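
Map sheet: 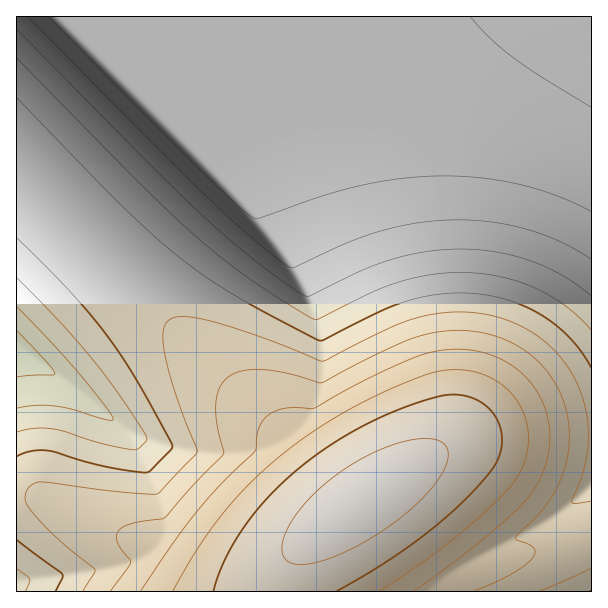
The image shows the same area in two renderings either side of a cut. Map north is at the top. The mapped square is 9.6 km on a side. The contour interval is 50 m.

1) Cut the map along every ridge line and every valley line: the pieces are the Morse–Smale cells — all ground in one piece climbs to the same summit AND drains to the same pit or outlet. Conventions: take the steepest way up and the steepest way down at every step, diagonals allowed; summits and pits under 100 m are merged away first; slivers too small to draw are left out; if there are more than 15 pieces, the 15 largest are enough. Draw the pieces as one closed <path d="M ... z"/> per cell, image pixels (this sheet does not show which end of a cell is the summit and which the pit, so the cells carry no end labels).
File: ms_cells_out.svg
<path d="M591 16l-575 1 0 151 273 273 36 47 16 16 4 2 9 1-42 29-28 27-7 12-3 10 1 7 317-1z"/><path d="M17 169l-1 328 26 2 59 29 52 18 33 22 21 10 20 6 15 0 19-7 59-47 33-22-12-4-16-16-36-47z"/><path d="M38 498l-22 0 1 94 256 0 5-20 14-17-2-1-20 17-18 11-10 2-15 0-20-6-21-10-33-22-52-18z"/>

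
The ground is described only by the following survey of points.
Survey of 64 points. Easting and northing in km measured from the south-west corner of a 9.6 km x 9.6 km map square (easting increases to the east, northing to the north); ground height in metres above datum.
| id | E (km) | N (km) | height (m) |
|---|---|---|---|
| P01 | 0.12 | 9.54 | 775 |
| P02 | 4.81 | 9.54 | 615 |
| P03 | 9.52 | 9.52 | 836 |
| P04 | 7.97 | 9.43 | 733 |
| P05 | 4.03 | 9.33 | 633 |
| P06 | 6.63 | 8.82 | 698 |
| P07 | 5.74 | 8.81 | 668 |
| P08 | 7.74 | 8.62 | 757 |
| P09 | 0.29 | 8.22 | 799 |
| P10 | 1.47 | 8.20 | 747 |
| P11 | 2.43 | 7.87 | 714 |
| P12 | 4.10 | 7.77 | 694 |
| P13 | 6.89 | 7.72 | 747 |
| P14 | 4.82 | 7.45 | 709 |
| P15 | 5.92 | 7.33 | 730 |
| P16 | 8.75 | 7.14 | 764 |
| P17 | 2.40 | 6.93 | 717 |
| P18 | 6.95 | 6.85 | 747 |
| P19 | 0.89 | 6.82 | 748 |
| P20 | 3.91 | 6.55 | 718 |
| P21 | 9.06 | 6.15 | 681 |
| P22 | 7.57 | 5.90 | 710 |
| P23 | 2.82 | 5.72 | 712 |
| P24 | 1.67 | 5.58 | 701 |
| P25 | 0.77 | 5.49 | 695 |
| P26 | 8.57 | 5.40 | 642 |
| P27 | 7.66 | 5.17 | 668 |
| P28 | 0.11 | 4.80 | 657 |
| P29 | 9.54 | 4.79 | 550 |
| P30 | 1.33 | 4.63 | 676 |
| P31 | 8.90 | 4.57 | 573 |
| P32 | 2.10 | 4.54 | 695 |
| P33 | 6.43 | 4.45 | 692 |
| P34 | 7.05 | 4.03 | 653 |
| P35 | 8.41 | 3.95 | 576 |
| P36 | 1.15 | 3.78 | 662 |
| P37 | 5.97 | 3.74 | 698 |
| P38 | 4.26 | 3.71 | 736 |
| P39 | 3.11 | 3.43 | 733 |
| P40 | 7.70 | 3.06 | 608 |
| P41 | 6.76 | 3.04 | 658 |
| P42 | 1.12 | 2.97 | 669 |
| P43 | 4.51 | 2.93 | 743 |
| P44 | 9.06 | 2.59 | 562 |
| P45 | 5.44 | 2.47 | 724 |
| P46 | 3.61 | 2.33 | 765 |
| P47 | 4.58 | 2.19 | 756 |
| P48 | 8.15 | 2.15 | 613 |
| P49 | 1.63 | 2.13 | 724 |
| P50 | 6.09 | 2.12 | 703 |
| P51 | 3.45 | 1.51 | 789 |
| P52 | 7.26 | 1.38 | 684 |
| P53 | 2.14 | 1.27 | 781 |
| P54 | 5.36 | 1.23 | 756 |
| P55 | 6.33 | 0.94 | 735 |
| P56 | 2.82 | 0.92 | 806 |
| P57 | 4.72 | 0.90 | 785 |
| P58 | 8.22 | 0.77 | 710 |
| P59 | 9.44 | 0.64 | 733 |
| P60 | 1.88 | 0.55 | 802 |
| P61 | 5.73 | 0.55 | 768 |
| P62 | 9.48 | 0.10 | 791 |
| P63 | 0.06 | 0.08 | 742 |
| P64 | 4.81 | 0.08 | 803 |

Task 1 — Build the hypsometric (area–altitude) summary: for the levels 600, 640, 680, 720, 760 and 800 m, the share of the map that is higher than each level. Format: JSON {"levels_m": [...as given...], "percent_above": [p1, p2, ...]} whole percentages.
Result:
{"levels_m": [600, 640, 680, 720, 760, 800], "percent_above": [95, 88, 76, 49, 19, 5]}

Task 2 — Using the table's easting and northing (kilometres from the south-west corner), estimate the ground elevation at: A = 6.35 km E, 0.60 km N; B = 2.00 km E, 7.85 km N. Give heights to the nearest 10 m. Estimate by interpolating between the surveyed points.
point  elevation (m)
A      750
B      730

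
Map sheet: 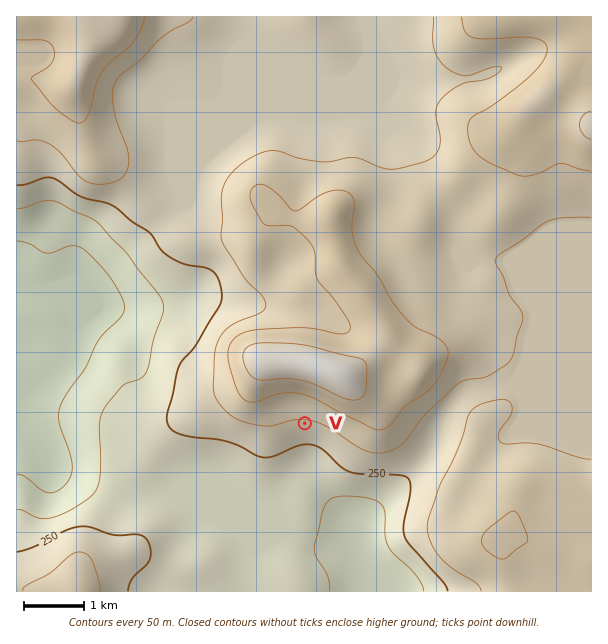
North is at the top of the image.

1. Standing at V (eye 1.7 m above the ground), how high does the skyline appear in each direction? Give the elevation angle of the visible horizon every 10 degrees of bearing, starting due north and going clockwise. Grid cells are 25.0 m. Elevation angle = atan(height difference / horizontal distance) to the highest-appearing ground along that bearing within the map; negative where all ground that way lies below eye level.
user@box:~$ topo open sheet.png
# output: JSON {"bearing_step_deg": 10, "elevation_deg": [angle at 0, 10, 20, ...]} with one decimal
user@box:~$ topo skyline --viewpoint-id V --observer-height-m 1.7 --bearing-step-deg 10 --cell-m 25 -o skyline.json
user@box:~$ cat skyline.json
{"bearing_step_deg": 10, "elevation_deg": [8.7, 9.0, 9.3, 9.3, 9.0, 8.4, 7.4, 6.0, 4.5, 3.2, 2.1, 0.8, 0.9, 0.6, -0.8, -2.1, -2.3, -2.1, -1.5, -1.6, -1.7, -1.4, -1.1, -0.1, 0.1, -0.8, -0.1, 0.8, 1.8, 3.1, 4.2, 5.3, 6.3, 7.0, 7.6, 8.2]}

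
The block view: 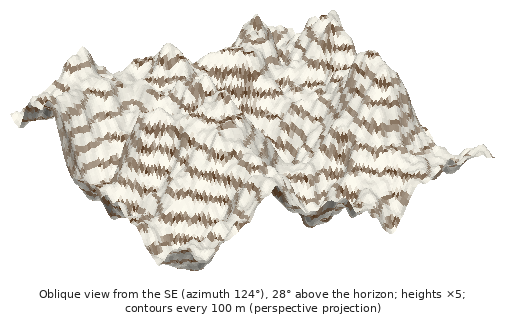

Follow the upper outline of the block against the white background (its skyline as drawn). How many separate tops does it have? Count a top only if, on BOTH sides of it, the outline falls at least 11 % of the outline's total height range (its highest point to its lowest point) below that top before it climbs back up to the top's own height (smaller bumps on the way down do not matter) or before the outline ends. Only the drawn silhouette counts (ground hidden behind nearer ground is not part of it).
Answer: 4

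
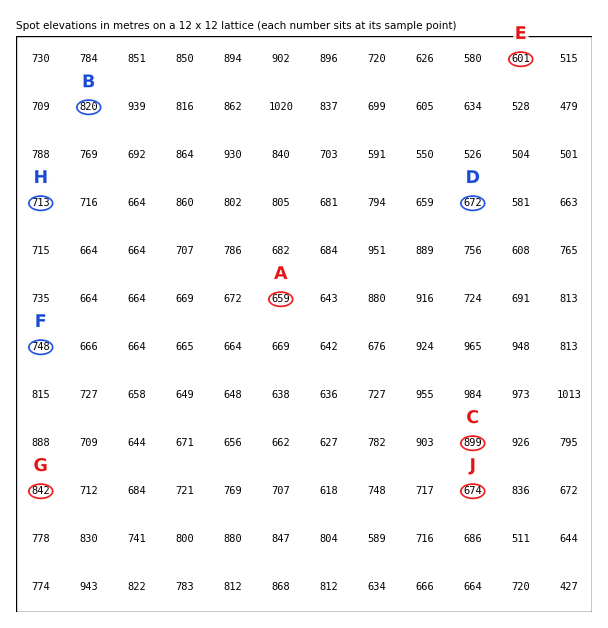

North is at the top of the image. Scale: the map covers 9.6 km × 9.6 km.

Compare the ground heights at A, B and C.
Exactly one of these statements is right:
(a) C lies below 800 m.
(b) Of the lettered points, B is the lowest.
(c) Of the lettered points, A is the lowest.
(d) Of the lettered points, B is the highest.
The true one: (c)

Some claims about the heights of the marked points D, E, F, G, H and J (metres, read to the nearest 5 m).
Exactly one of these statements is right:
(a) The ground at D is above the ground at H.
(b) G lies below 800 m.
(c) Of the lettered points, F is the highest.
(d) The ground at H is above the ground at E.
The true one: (d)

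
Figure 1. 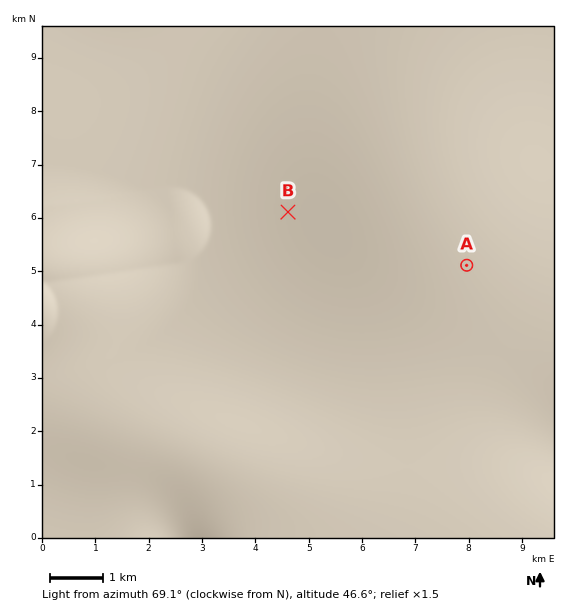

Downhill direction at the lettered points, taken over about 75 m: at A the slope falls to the S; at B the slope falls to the W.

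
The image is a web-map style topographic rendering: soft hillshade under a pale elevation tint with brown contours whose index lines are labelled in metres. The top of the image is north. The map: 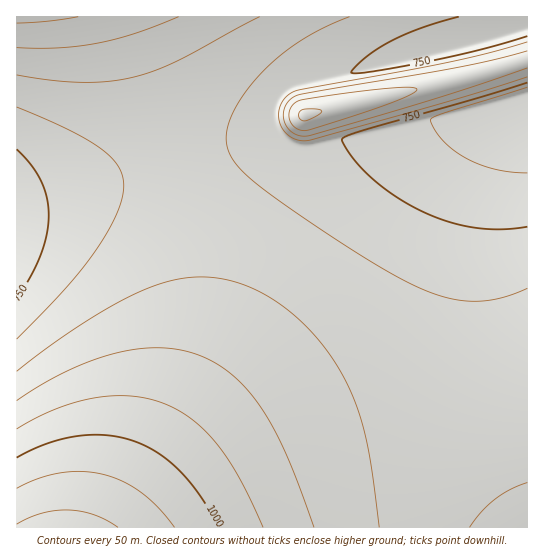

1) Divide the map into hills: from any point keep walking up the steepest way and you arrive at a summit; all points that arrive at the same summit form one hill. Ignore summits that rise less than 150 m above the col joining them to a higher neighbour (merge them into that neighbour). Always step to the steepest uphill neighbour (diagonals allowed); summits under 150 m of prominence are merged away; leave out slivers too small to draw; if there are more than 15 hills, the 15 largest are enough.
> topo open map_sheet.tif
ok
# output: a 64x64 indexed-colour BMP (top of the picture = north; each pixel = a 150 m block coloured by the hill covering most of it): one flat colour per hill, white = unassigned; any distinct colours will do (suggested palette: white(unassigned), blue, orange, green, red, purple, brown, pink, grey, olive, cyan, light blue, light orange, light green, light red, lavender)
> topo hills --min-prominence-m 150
<image width="64" height="64" href="data:image/bmp;base64,Qk12CAAAAAAAAHYAAAAoAAAAQAAAAEAAAAABAAQAAAAAAAAIAAATCwAAEwsAABAAAAAAAAAA////ALR3HwAOf/8ALKAsACgn1gC9Z5QAS1aMAMJ34wB/f38AIr28AM++FwDox64AeLv/AIrfmACWmP8A1bDFABEREREREREREREREREREREREREREREREREREREREREREREREREREREREREREREREREREREREREREREREREREREREREREREREREREREREREREREREREREREREREREREREREREREREREREREREREREREREREREREREREREREREREREREREREREREREREREREREREREREREREREREREREREREREREREREREREREREREREREREREREREREREREREREREREREREREREREREREREREREREREREREREREREREREREREREREREREREREREREREREREREREREREREREREREREREREREREREREREREREREREREREREREREREREREREREREREREREREREREREREREREREREREREREREREREREREREREREREREREREREREREREREREREREREREREREREREREREREREREREREREREREREREREREREREREREREREREREREREREREREREREREREREREREREREREREREREREREREREREREREREREREREREREREREREREREREREREREREREREREREREREREREREREREREREREREREREREREREREREREREREREREREREREREREREREREREREREREREREREREREREREREREREREREREREREREREREREREREREREREREREREREREREREREREREREREREREREREREREREREREREREREREREREREREREREREREREREREREREREREREREREREREREREREREREREREREREREREREREREREREREREREREREREREREREREREREREREREREREREREREREREREREREREREREREREREREREREREREREREREREREREREREREREREREREREREREREREREREREREREREREREREREREREREREREREREREREREREREREREREREREREREREREREREREREREREREREREREREREREREREREREREREREREREREREREREREREREREREREREREREREREREREREREREREREREREREREREREREREREREREREREREREREREREREREREREREREREREREREREREREREREREREREREREREREREREREREREREREREREREREREREREREREREREREREREREREREREREREREREREREREREREREREREREREREREREREREREREREREREREREREREREREREREREREREREREREREREREREREREREREREREREREREREREREREREREREREREREREREREREREREREREREREREREREREREREREREREREREREREREREREREREREREREREREREREREREREREREREREREREREREREREREREREREREREREREREREREREREREREREREREREREREREREREREREREREREREREREREREREREREREREREREREREREREREREREREREREREREREREREREREREREREREREREREREREREREREREREREREREREREREREREREREREREREREREREREREREREREREREREREREREREREREREREREREREREREREREREREREREREREREREREREREREREREREREREREREREREREREREREREREREREREREREREREREREREREREREREiIhERERERERERERERERERERERERERERERERERERERESIiIiIRERERERERERERERERERERERERERERERERERERIiIiIiIhEREREREREREREREREREREREREREREREREREiIiIiIiIiIRERERERERERERERERERERERERERERERESIiIiIiIiIiIiERERERERERERERERERERERERERERERIiIiIiIiIiIiIiIhEREREREREREREREREREREREREREiIiIiIiIiIiIiIiIiERERERERERERERERERERERERESIiIiIiIiIiIiIiIiIiIhERMzMzMxERERERERERERERIiIiIiIiIiIiIiIiIiIiIiMzMzMzMzMREREREREREREiIiIiIiIiIiIiIiIiIiIiMzMzMzMzMzMzMRERERERESIiIiIiIiIiIiIiIiIiIiIzMzMzMzMzMzMzMzERERERIiIiIiIiIiIiIiIiIiIiIjMzMzMzMzMzMzMzMzMxEREiIiIiIiIiIiIiIiIiIiIiIzMzMzMzMzMzMzMzMzMzMSIiIiIiIiIiIiIiIiIiIiIjMzMzMzMzMzMzMzMzMzMzIiIiIiIiIiIiIiIiIiIiIiIjMzMzMzMzMzMzMzMzMzMiIiIiIiIiIiIiIiIiIiIiIiIiIzMzMzMzMzMzMzMzMyIiIiIiIiIiIiIiIiIiIiIiIiIiIiIzMzMzMzMzMzMzIiIiIiIiIiIiIiIiIiIiIiIiIiIiIiIiIzMzMzMzMzMiIiIiIiIiIiIiIiIiIiIiIiIiIiIiIiIiIiMzMzMzMyIiIiIiIiIiIiIiIiIiIiIiIiIiIiIiIiIiIiIjMzMzIiIiIiIiIiIiIiIiIiIiIiIiIiIiIiIiIiIiIiIiIzMiIiIiIiIiIiIiIiIiIiIiIiIiIiIiIiIiIiIiIiIiIiIiIiIiIiIiIiIiIiIiIiIiIiIiIiIiIiIiIiIiIiIi"/>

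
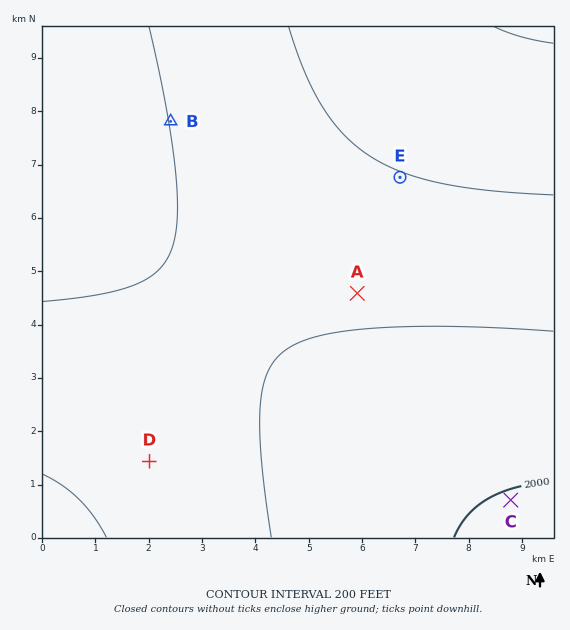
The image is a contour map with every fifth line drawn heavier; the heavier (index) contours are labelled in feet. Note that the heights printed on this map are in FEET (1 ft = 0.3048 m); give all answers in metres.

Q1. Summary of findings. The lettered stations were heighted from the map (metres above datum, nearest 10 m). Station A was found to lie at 540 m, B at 550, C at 610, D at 510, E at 490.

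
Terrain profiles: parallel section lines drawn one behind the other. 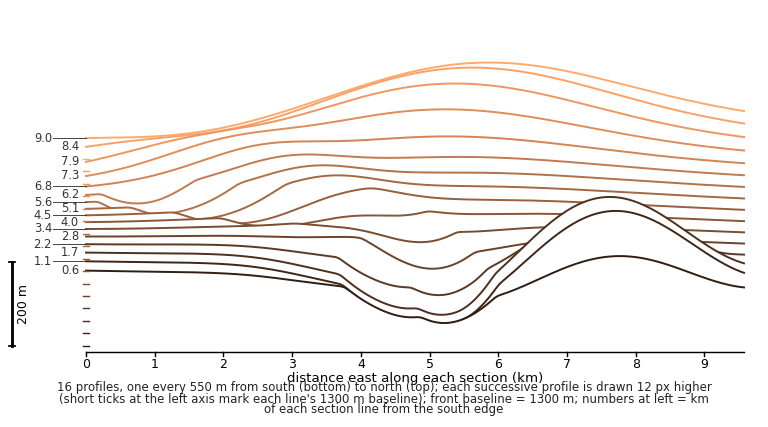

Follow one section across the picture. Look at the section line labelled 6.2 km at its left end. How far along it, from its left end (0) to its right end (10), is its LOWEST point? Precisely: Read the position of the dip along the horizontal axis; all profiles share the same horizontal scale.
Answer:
1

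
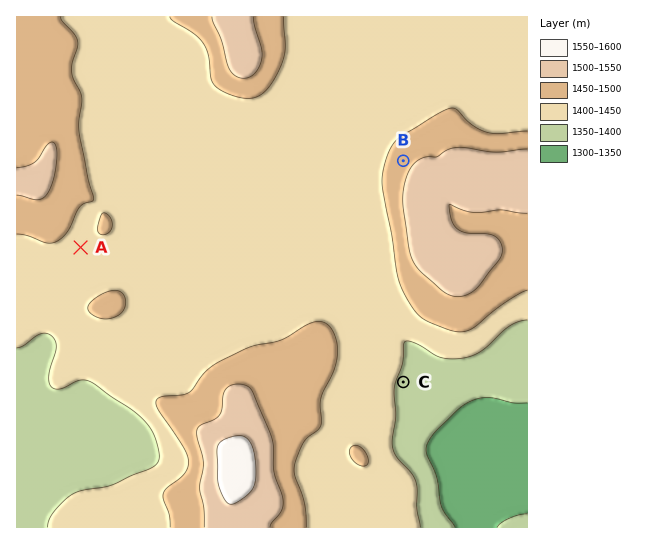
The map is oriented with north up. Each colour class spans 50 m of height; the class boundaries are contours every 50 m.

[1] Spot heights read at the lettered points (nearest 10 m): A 1440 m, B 1480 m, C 1390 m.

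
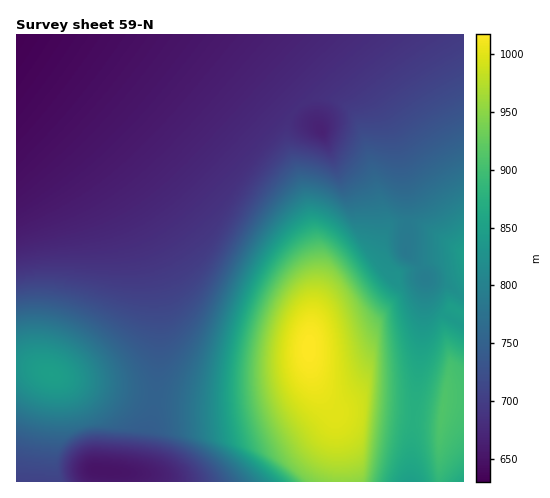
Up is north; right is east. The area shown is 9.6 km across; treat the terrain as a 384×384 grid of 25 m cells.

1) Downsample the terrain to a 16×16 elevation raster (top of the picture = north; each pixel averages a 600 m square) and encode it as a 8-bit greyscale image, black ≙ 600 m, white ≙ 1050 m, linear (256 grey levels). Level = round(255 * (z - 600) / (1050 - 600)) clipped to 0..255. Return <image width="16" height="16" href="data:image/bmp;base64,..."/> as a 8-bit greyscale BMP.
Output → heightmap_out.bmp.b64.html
<image width="16" height="16" href="data:image/bmp;base64,Qk02BQAAAAAAADYEAAAoAAAAEAAAABAAAAABAAgAAAAAAAABAAATCwAAEwsAAAABAAAAAAAAAAAAAAEBAQACAgIAAwMDAAQEBAAFBQUABgYGAAcHBwAICAgACQkJAAoKCgALCwsADAwMAA0NDQAODg4ADw8PABAQEAAREREAEhISABMTEwAUFBQAFRUVABYWFgAXFxcAGBgYABkZGQAaGhoAGxsbABwcHAAdHR0AHh4eAB8fHwAgICAAISEhACIiIgAjIyMAJCQkACUlJQAmJiYAJycnACgoKAApKSkAKioqACsrKwAsLCwALS0tAC4uLgAvLy8AMDAwADExMQAyMjIAMzMzADQ0NAA1NTUANjY2ADc3NwA4ODgAOTk5ADo6OgA7OzsAPDw8AD09PQA+Pj4APz8/AEBAQABBQUEAQkJCAENDQwBEREQARUVFAEZGRgBHR0cASEhIAElJSQBKSkoAS0tLAExMTABNTU0ATk5OAE9PTwBQUFAAUVFRAFJSUgBTU1MAVFRUAFVVVQBWVlYAV1dXAFhYWABZWVkAWlpaAFtbWwBcXFwAXV1dAF5eXgBfX18AYGBgAGFhYQBiYmIAY2NjAGRkZABlZWUAZmZmAGdnZwBoaGgAaWlpAGpqagBra2sAbGxsAG1tbQBubm4Ab29vAHBwcABxcXEAcnJyAHNzcwB0dHQAdXV1AHZ2dgB3d3cAeHh4AHl5eQB6enoAe3t7AHx8fAB9fX0Afn5+AH9/fwCAgIAAgYGBAIKCggCDg4MAhISEAIWFhQCGhoYAh4eHAIiIiACJiYkAioqKAIuLiwCMjIwAjY2NAI6OjgCPj48AkJCQAJGRkQCSkpIAk5OTAJSUlACVlZUAlpaWAJeXlwCYmJgAmZmZAJqamgCbm5sAnJycAJ2dnQCenp4An5+fAKCgoAChoaEAoqKiAKOjowCkpKQApaWlAKampgCnp6cAqKioAKmpqQCqqqoAq6urAKysrACtra0Arq6uAK+vrwCwsLAAsbGxALKysgCzs7MAtLS0ALW1tQC2trYAt7e3ALi4uAC5ubkAurq6ALu7uwC8vLwAvb29AL6+vgC/v78AwMDAAMHBwQDCwsIAw8PDAMTExADFxcUAxsbGAMfHxwDIyMgAycnJAMrKygDLy8sAzMzMAM3NzQDOzs4Az8/PANDQ0ADR0dEA0tLSANPT0wDU1NQA1dXVANbW1gDX19cA2NjYANnZ2QDa2toA29vbANzc3ADd3d0A3t7eAN/f3wDg4OAA4eHhAOLi4gDj4+MA5OTkAOXl5QDm5uYA5+fnAOjo6ADp6ekA6urqAOvr6wDs7OwA7e3tAO7u7gDv7+8A8PDwAPHx8QDy8vIA8/PzAPT09AD19fUA9vb2APf39wD4+PgA+fn5APr6+gD7+/sA/Pz8AP39/QD+/v4A////AEI9Ix8iKz5cgq3J0cObl6JSU0E9QUthg6jG2N7PpJ6qbHJrX1ZZbI2z0uDi1KifrYKIfGZYWGmNudvn4tSpmqyDgnNfUlFhh7je6+HPp5OibGhcT0hHVXqv2enex6CIjk1MRUA9PkdonMre1LWReoM1NjU0NTc8VIOyycCXfnF+JyorLC4xNUJnkquff3JwfyAjJScpLDA2TnCHem1ra3QcHiEjJigsMDxUY1ldXF5mGRweICMlKCwxPkNAT09TWhcZHB4gIyUoLDArMkJESU8VGBocHiAjJiksLTI4PEFGFBYYGhweISMmKSwvMzY6PhMVFxkbHR8hJCYpLC8yNTg="/>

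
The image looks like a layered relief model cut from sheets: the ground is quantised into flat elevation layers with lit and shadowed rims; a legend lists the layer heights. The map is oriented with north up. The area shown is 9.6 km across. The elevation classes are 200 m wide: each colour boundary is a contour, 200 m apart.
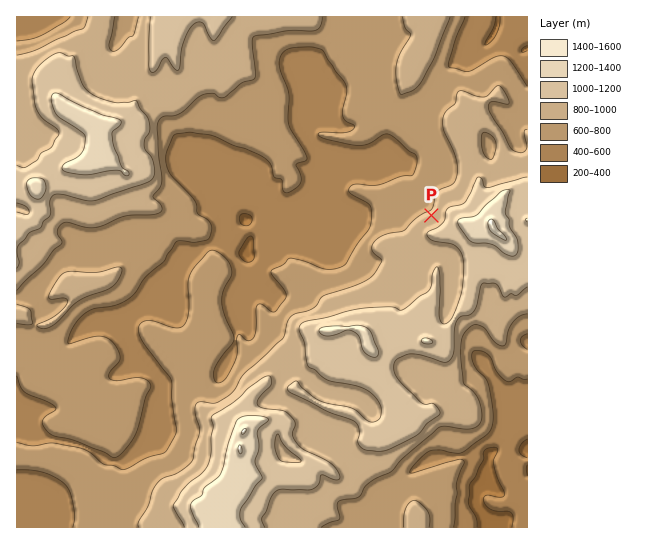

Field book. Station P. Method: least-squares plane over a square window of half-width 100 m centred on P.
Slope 24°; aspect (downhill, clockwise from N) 322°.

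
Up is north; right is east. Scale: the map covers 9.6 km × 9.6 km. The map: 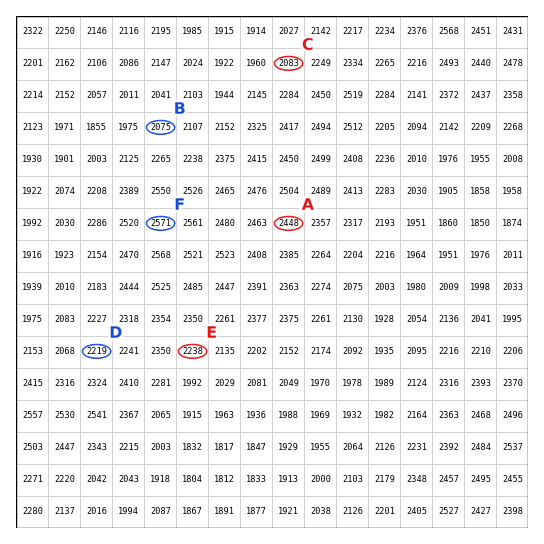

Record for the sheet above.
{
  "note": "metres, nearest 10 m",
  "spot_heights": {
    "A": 2450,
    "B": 2070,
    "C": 2080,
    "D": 2220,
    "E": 2240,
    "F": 2570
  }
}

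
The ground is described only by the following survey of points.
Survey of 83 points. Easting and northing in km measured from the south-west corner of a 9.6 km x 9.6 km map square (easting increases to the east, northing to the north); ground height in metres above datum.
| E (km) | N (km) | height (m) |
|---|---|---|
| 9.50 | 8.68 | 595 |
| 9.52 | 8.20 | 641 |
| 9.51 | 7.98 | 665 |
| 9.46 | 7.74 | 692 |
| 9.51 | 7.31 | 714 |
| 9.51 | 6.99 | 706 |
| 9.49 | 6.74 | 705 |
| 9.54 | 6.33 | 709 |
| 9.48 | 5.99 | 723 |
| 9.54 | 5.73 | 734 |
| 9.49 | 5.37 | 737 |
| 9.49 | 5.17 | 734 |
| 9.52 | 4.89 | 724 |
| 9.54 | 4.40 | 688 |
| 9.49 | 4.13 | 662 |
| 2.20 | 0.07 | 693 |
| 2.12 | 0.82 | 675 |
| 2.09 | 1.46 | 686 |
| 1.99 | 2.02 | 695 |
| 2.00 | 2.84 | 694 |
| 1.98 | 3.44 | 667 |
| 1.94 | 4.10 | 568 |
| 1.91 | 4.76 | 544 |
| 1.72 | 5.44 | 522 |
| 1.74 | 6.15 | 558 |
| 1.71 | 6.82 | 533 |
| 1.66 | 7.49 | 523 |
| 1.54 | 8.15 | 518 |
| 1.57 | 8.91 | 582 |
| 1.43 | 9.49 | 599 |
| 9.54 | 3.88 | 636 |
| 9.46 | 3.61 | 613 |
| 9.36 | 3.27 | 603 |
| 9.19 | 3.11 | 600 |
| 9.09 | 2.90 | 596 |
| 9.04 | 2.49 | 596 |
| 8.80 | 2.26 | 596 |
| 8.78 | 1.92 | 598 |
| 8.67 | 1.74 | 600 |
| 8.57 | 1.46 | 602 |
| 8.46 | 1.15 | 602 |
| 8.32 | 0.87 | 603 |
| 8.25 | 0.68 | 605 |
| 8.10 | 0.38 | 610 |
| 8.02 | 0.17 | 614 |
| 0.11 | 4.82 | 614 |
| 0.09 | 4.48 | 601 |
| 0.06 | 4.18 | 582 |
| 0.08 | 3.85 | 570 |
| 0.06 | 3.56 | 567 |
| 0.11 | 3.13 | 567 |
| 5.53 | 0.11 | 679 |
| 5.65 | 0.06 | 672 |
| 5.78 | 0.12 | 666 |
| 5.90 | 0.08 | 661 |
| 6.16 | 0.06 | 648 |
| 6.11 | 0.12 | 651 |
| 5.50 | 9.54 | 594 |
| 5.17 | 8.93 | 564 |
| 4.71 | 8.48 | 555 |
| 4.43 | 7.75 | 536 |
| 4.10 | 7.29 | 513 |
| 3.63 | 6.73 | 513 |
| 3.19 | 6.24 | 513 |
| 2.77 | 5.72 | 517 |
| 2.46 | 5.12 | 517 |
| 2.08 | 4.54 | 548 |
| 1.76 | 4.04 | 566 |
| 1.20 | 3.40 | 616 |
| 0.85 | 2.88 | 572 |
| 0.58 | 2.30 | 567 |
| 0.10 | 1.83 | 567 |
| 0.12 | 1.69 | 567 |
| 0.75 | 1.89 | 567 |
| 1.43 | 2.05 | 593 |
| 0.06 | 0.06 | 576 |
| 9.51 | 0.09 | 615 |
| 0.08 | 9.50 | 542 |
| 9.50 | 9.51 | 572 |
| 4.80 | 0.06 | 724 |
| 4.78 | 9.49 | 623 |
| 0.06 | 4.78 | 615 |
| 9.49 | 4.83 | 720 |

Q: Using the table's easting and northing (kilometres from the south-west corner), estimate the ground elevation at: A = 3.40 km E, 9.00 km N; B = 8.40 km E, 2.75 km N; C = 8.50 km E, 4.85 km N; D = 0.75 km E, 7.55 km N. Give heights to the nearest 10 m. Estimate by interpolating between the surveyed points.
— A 550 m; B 600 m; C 700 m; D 530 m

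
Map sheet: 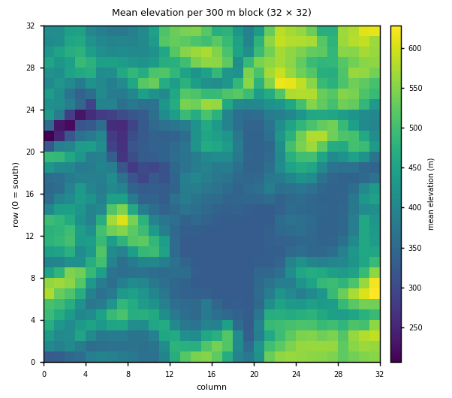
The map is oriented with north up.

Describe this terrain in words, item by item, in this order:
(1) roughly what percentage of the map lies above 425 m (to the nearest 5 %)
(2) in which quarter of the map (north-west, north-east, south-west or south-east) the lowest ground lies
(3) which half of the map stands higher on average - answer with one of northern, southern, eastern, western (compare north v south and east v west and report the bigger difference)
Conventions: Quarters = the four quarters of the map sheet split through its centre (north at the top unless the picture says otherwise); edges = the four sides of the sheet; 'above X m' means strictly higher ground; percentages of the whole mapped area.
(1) Roughly 45 % of the ground is higher than 425 m.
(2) The lowest ground is in the north-west quarter.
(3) On average the eastern half of the map is the higher ground.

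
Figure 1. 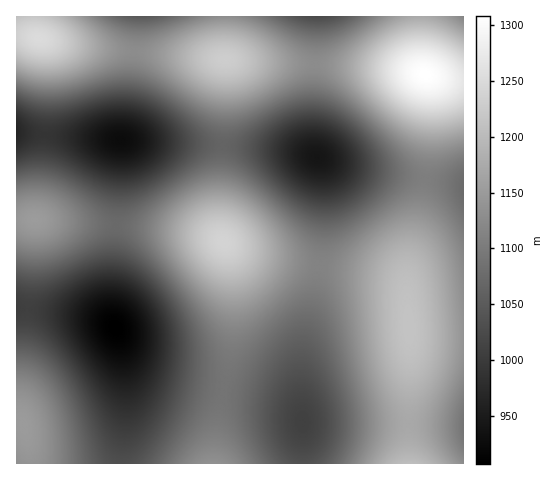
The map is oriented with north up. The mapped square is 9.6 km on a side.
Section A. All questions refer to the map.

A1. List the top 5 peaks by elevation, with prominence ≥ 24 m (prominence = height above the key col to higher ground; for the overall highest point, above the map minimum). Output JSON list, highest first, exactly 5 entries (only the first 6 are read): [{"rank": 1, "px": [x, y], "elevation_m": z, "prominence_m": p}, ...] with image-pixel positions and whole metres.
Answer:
[{"rank": 1, "px": [425, 75], "elevation_m": 1308, "prominence_m": 401}, {"rank": 2, "px": [39, 39], "elevation_m": 1251, "prominence_m": 124}, {"rank": 3, "px": [223, 242], "elevation_m": 1239, "prominence_m": 134}, {"rank": 4, "px": [225, 60], "elevation_m": 1230, "prominence_m": 102}, {"rank": 5, "px": [409, 328], "elevation_m": 1214, "prominence_m": 101}]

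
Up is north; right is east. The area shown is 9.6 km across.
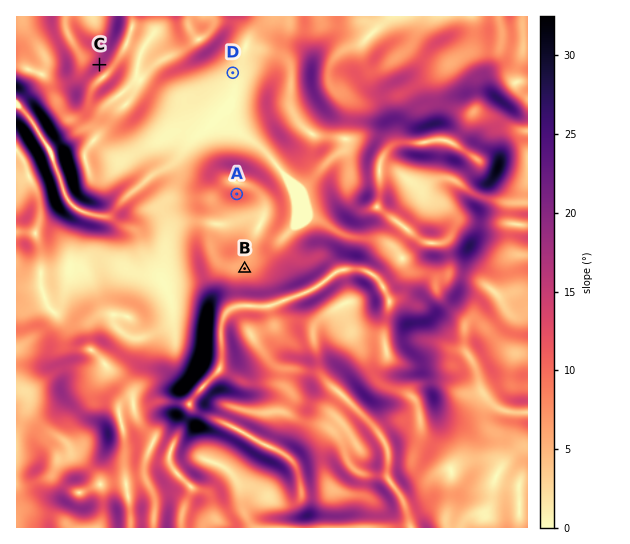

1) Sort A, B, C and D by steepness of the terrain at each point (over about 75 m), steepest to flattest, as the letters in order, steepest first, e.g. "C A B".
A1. C A B D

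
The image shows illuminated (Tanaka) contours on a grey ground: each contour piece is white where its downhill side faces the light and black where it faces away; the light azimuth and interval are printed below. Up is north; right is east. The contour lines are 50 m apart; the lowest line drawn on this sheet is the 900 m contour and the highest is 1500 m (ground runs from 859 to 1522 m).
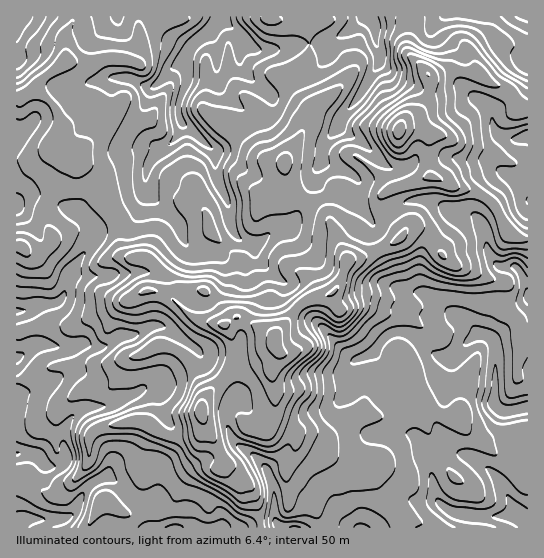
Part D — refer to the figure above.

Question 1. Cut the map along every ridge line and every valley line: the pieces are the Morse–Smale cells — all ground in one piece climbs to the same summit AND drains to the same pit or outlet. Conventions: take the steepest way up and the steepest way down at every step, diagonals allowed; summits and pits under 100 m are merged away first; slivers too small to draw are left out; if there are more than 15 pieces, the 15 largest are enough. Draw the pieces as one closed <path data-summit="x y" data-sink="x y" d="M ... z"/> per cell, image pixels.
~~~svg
<path data-summit="275 342" data-sink="221 17" d="M267 16l-193 0-9 18 0 27-20 15-12 14 20 15 7 14 0 12-8 12 0 6 10 7 15 1 6 7 15 8 5 6 5 12 1 17 8 14 3 26 3 6 6 4 17 2 5 2 17 20-3 13 22 19 16 8 20 3 5 5 7 17-2 16-8 15-21 22-3 11 21 1 11 2 8 6 6 10 15 4 7-2 6-12 1-9-4-31 0-10 7-15-4-11 1-9 25-30 13-7 16-2 7-7 4-7 6-18 0-5-10-24-9-17-11-12-26-13-4-5-2-28 14-20 13-28-25-30 21-23 1-20-2-17-32-1-6-1z"/><path data-summit="275 342" data-sink="17 527" d="M35 91l-19 7 0 103 10-5 11-1 41 16 17 15 1 11-28 40-4 18-5 6-5 3-16 1-12 6-10 0 0 216 245 1-2-17-10-25-20-18-6-2 1-7-23-44 0-9 3-7 21-22 8-15 2-16-7-17-5-5-20-3-16-8-22-19 3-13-17-20-5-2-17-2-6-4-3-6-3-26-8-14-1-17-5-12-5-6-15-8-6-7-15-1-10-7 0-6 8-12 0-12-7-14z"/><path data-summit="275 342" data-sink="521 517" d="M331 293l-21 6-9 5-25 30-1 9 4 11-7 15 4 41-1 9-6 13-7 1-12-2-6-5-6-10-9-4-28-1 3 12 20 36-1 7 6 2 20 18 7 16 5 25 266 1 1-94-10-1-37 8-16-12-6-13-14 0-20-11-24-18 3-8-1-24-4-3-14-4-24-17-24-24z"/><path data-summit="275 342" data-sink="527 407" d="M417 228l-10 0-9 12-13 8-19 8-17 4-10 26-7 7 3 10 26 28 24 17 14 4 4 3 1 24-3 8 24 18 20 11 14 0 6 13 16 12 6 0 15-5 25-3 1-54-11-2 3-51-1-5-12-14-3-25-22-6-29-12-13-11-8-14-7-7z"/><path data-summit="275 342" data-sink="369 17" d="M369 16l-101 1 1 2 6 1 32 1 2 17-1 20-21 23 25 30-13 28-14 20 2 28 4 5 26 13 11 12 9 17 10 27 38-13 16-11 0-4-16-18-14 5-7-9-4-12-1-17-11-9 3-1 9-10 7-11 0-4-28-21 2-8 16-19 23-38-5-35z"/><path data-summit="399 130" data-sink="369 17" d="M407 16l-38 1 6 9 5 35-17 30-19 23-5 11 2 4 18 11 8 7 0 4-7 11-9 10-3 1 11 9 2 23 10 15 13-6-4-13 6-9 45-17-3-20 1-21-15-6-14 1 6-10 12-7 7-7 6-16-3-15-20-21z"/><path data-summit="399 130" data-sink="527 137" d="M454 69l-25 8 2 12-6 16-7 7-12 7-6 10 14-1 15 6-1 21 3 21 20 9 26 7 10 7 8-8 4-8 8-7 11 8 9 12 1-58-21 1-6-3-8-9-4-18-25-22 0-14z"/><path data-summit="275 342" data-sink="521 517" d="M489 200l-10 11 0 10-9-8-19-2-24-11-14 0-10 3-16 9-2 3 16 18 1 3 5-8 10 0 8 4 7 7 8 14 13 11 29 12 22 6 3 25 12 14 1 5-3 51 10 2 1-140-15-4-8-8-9-20z"/><path data-summit="22 247" data-sink="17 527" d="M37 195l-11 1-10 6 1 109 9 0 12-6 16-1 5-3 5-6 4-18 28-40-1-11-14-14z"/><path data-summit="275 342" data-sink="527 17" d="M527 16l-84 0-6 9 3 8 24 25 0 13 13 2 13 10 19 8 12 18 7 0z"/><path data-summit="275 342" data-sink="17 17" d="M73 16l-57 1 1 80 4 0 12-6 12-15 20-15 0-27 8-13z"/><path data-summit="399 130" data-sink="527 17" d="M442 16l-34 1 0 36 22 23 20-7 13 3 2-3 0-7-4-8-21-21-3-6z"/><path data-summit="399 130" data-sink="521 517" d="M433 176l-36 11-11 5-6 9 4 13 23-13 20-1 24 11 19 2 9 6 0-8 9-12-2-2-9-5-26-7z"/><path data-summit="275 342" data-sink="527 137" d="M469 72l-5 1-1 12 10 11 16 13 6 21 6 6 6 3 20-2 1-27-7-1-10-16-6-5-15-5-13-10z"/><path data-summit="275 342" data-sink="527 137" d="M507 176l-8 7-11 16 8 8 9 20 8 8 14 4 1-42-10-13z"/>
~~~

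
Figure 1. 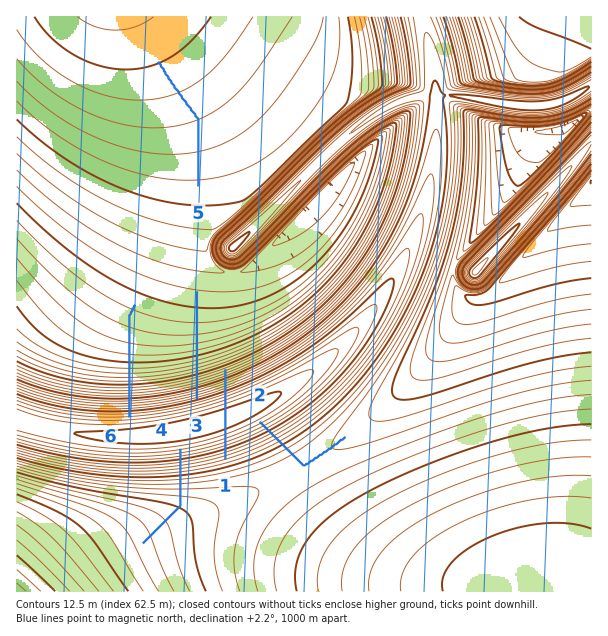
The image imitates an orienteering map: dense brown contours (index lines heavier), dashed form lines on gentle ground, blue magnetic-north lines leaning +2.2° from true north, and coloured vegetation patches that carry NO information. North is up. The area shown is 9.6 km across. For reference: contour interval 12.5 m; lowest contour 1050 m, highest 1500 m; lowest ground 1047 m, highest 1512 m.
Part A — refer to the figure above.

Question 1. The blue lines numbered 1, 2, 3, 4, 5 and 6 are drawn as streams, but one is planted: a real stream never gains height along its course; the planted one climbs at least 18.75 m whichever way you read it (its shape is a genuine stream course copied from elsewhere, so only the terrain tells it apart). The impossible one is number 1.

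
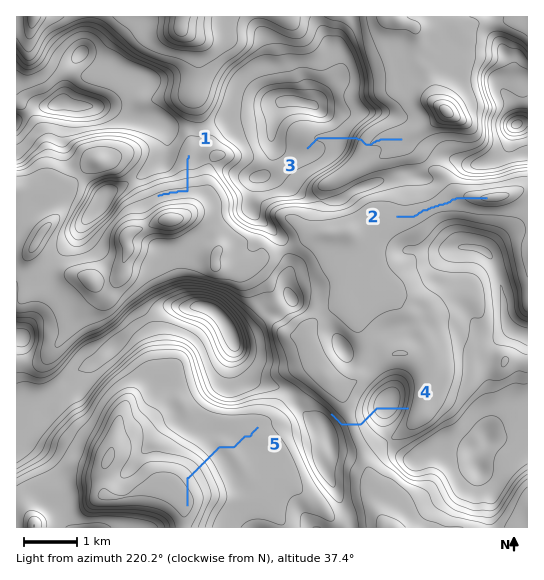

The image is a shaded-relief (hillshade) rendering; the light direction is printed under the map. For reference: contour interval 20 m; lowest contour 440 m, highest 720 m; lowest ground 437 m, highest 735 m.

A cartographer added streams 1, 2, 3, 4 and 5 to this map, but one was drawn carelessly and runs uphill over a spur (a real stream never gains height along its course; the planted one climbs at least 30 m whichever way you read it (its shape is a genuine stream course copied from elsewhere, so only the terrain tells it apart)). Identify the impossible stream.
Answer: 4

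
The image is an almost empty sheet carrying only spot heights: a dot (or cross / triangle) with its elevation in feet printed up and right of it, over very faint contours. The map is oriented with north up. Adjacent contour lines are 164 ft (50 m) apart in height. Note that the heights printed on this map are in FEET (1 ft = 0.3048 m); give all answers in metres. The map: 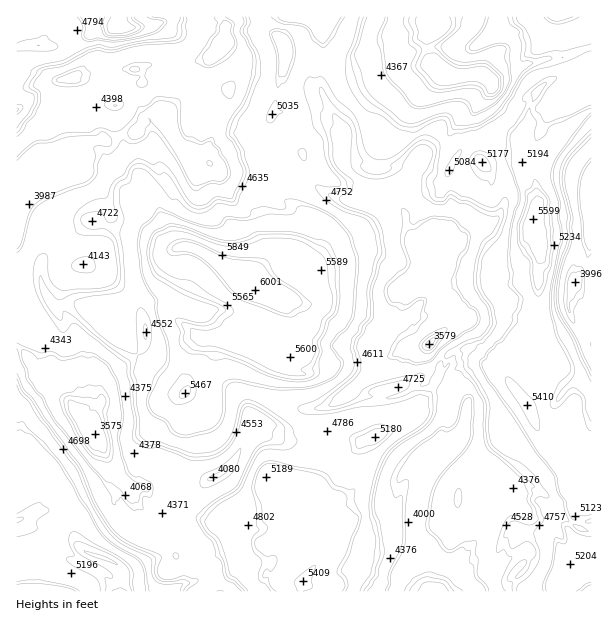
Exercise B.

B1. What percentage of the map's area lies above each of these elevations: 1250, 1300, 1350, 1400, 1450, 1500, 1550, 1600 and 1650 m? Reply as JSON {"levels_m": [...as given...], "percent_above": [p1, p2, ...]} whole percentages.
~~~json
{"levels_m": [1250, 1300, 1350, 1400, 1450, 1500, 1550, 1600, 1650], "percent_above": [87, 84, 60, 55, 49, 28, 24, 9, 7]}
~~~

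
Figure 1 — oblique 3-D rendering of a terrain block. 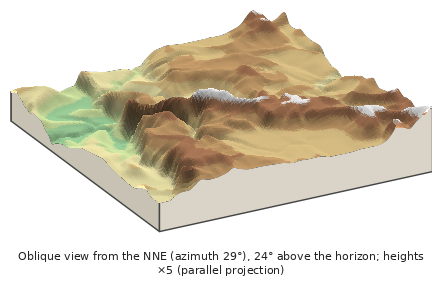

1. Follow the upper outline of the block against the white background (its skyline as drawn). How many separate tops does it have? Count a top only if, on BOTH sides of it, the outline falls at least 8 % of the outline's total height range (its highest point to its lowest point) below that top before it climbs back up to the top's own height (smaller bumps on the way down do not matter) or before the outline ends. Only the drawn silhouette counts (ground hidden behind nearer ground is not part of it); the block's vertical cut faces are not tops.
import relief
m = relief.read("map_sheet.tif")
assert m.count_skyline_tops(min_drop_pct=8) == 2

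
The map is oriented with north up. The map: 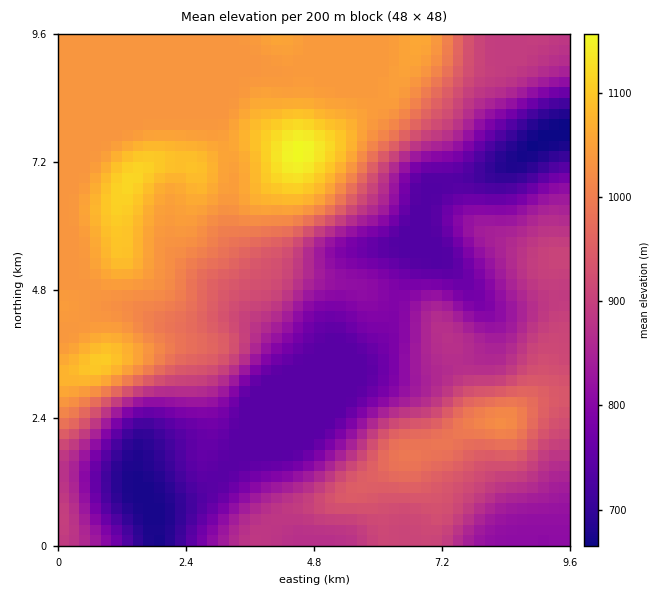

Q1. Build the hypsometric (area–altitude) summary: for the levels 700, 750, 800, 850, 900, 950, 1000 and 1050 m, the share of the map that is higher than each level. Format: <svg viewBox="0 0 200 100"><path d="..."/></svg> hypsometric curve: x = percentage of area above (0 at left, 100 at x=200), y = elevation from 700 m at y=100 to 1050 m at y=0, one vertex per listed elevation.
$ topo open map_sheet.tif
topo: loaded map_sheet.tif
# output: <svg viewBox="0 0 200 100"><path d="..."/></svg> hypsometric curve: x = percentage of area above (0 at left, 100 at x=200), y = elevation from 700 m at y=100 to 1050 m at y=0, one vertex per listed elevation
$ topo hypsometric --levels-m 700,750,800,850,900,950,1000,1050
<svg viewBox="0 0 200 100"><path d="M193 100l-21-14-20-15-21-14-28-14-22-14-16-15-41-14"/></svg>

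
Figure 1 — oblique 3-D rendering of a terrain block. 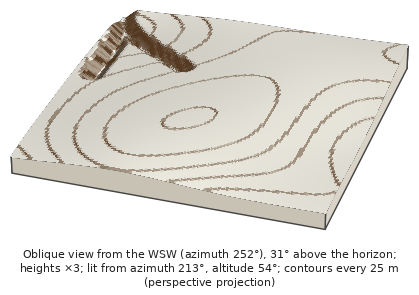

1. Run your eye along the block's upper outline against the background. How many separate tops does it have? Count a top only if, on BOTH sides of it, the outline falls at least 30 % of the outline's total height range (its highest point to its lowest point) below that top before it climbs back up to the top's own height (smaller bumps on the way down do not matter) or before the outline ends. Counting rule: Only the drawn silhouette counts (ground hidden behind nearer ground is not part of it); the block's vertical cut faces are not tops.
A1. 0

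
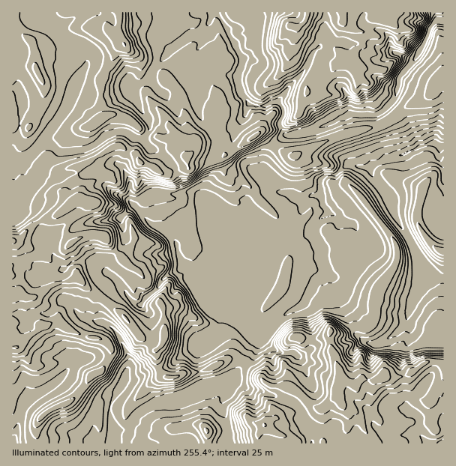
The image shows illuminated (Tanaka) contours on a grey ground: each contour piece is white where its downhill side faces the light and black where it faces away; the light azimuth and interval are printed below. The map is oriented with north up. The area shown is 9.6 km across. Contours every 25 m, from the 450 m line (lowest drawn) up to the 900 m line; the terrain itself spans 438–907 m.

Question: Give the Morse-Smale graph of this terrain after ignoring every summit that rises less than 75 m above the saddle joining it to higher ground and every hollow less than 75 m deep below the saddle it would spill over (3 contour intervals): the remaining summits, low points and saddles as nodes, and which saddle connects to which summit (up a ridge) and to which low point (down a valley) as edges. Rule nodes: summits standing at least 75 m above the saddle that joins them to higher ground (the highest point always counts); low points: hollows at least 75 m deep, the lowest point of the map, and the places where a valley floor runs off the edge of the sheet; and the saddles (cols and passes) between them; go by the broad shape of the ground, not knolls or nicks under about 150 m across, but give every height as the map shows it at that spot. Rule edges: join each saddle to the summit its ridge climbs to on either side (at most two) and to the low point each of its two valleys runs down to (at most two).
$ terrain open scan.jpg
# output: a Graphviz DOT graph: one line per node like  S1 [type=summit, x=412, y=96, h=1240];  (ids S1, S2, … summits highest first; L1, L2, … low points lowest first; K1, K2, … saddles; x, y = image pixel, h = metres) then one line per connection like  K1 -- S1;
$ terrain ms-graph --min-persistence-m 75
graph terrain {
  S1 [type=summit, x=13, y=241, h=907];
  S2 [type=summit, x=297, y=27, h=881];
  S3 [type=summit, x=124, y=44, h=876];
  S4 [type=summit, x=265, y=425, h=851];
  S5 [type=summit, x=442, y=251, h=640];
  L1 [type=low, x=440, y=145, h=438];
  L2 [type=low, x=440, y=20, h=501];
  L3 [type=low, x=13, y=443, h=625];
  L4 [type=low, x=443, y=443, h=656];
  K1 [type=saddle, x=299, y=407, h=769];
  K2 [type=saddle, x=91, y=147, h=762];
  K3 [type=saddle, x=37, y=443, h=723];
  K4 [type=saddle, x=222, y=19, h=672];
  K5 [type=saddle, x=281, y=117, h=641];
  K6 [type=saddle, x=357, y=327, h=636];
  K7 [type=saddle, x=244, y=361, h=635];
  K8 [type=saddle, x=387, y=122, h=618];
  K9 [type=saddle, x=410, y=238, h=504];
  K1 -- S4;
  K1 -- L1;
  K1 -- L4;
  K2 -- S1;
  K2 -- S3;
  K2 -- L1;
  K3 -- S1;
  K3 -- L1;
  K3 -- L3;
  K4 -- S1;
  K4 -- S2;
  K4 -- L1;
  K5 -- S1;
  K5 -- S2;
  K5 -- L1;
  K5 -- L2;
  K6 -- S1;
  K6 -- S4;
  K6 -- L1;
  K7 -- S1;
  K7 -- S4;
  K7 -- L1;
  K8 -- S1;
  K8 -- L1;
  K8 -- L2;
  K9 -- S1;
  K9 -- S5;
  K9 -- L1;
}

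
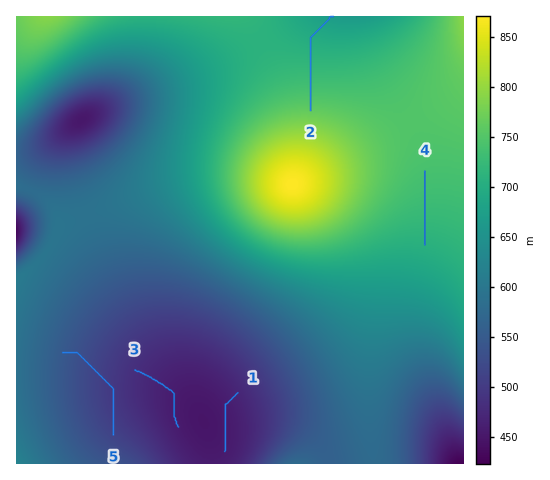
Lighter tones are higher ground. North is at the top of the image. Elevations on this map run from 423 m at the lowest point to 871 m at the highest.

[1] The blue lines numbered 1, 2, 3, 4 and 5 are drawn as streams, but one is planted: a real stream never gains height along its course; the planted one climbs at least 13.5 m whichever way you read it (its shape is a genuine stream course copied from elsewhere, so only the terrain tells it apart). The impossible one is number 5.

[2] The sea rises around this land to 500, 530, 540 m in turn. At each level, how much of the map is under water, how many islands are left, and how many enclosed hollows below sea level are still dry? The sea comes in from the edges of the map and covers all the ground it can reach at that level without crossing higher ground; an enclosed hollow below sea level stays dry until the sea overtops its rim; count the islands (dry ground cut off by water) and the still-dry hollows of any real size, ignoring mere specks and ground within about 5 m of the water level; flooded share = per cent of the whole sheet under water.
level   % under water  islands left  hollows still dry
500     10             0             1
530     17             0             1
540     19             0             1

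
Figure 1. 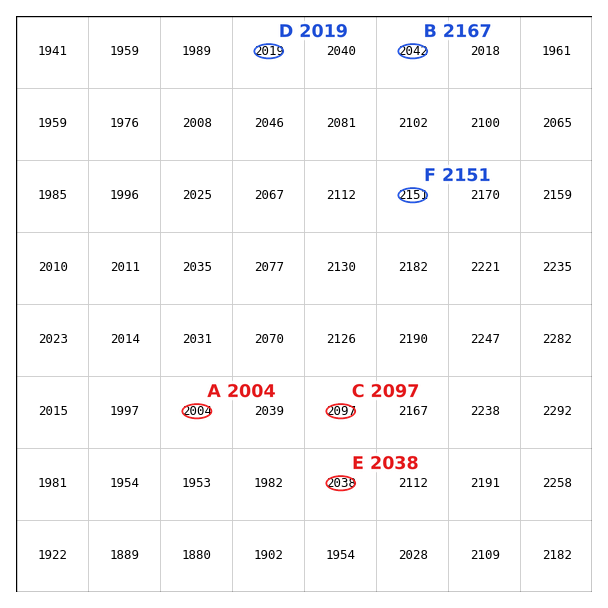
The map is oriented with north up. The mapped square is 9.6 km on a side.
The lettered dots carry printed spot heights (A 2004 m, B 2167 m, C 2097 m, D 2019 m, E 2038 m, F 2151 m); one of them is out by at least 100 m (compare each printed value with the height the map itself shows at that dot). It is B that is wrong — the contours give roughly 2042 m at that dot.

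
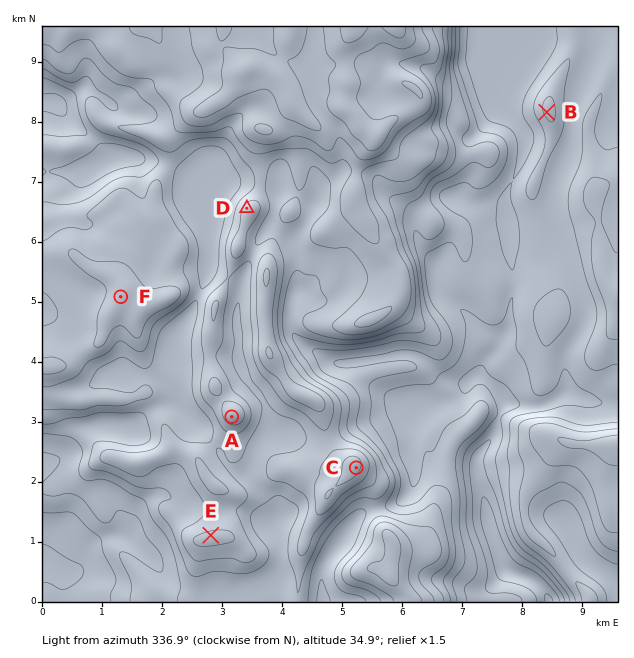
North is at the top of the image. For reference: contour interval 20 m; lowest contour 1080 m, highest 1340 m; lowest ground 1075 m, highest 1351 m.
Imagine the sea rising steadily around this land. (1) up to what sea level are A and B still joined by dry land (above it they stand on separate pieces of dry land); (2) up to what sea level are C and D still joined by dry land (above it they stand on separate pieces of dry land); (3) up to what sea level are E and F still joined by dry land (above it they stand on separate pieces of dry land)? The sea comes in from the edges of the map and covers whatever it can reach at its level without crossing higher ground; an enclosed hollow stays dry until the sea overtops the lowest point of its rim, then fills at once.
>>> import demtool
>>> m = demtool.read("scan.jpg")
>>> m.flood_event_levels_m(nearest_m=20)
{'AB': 1160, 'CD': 1260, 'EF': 1240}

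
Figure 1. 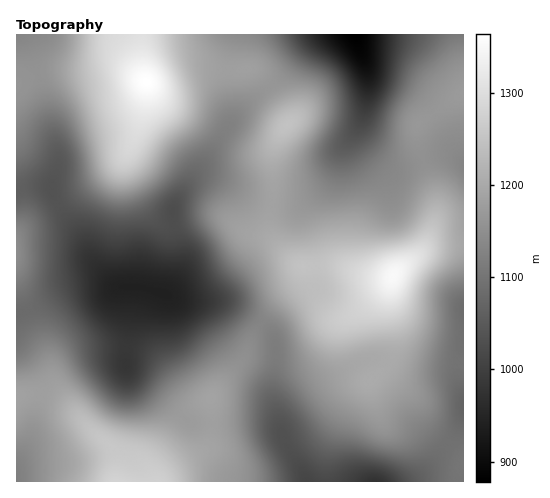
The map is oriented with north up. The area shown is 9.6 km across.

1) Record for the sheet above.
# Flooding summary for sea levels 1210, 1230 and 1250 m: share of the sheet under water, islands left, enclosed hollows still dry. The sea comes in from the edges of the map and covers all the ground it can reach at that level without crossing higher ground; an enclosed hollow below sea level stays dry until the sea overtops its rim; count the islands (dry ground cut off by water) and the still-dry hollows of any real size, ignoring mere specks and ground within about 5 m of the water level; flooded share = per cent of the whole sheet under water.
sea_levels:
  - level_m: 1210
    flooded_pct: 80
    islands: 2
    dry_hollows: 0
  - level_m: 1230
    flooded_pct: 85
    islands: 2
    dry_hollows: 0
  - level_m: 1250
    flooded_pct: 89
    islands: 1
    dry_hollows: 0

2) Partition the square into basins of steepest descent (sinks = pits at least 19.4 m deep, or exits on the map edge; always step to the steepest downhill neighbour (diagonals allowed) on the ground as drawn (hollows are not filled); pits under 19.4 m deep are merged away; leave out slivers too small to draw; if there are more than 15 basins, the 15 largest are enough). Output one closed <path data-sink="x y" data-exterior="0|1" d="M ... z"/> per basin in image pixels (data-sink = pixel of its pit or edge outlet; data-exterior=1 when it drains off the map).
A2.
<path data-sink="164 294" data-exterior="0" d="M116 66l-13 0-18 4-35 1-21 6-13 8 0 310 29-1 17 8 8 5 44 43 2 6 1 26 37 0-1-19 3-7 29-40 11-10 14-7 31-37 13-29 8-11 23-24 18-15 1-16-7-3-16-15-11-17 0-21 4-22-1-39 9-20 7-7 0-4-9-20-13-19-16-11-55 0-32 12-18 1-12-8z"/><path data-sink="356 35" data-exterior="1" d="M463 34l-320 0-2 12 1 21 4 15 18-1 32-12 55 0 11 6 14 18 13 26 0 4-7 7-9 20 1 39-4 22 0 21 4 8 17 19 10 7 38 0 29 10 22 2 32-28 13-29 1-22-15-44-4-15 0-14 47-33z"/><path data-sink="375 481" data-exterior="1" d="M463 245l-32 1-27 19-14 13-22-2-29-10-34 0-2 17-18 15-23 24-8 11-13 29-29 34 0 35-5 15-7 7-26 14-14 14 303 1 1-24-38-34-13-27-27-25-5-1 7-9 5-14-5-37 2-21 0 13 6 21 8 20 7 6 26 10 27 2z"/><path data-sink="17 481" data-exterior="1" d="M35 393l-19 3 0 85 100 1 0-26-2-6-48-46-11-6z"/><path data-sink="463 165" data-exterior="1" d="M463 94l-46 32 0 14 4 15 15 44-1 22-12 30 12-6 29 0z"/><path data-sink="463 406" data-exterior="1" d="M390 290l-2 21 5 37-5 14-7 9 5 1 27 25 13 27 37 34 1-94-37-7-16-7-6-6-12-31z"/><path data-sink="17 35" data-exterior="1" d="M141 34l-124 0-1 50 29-12 40-2 18-4 17 1 25 14-3-14z"/>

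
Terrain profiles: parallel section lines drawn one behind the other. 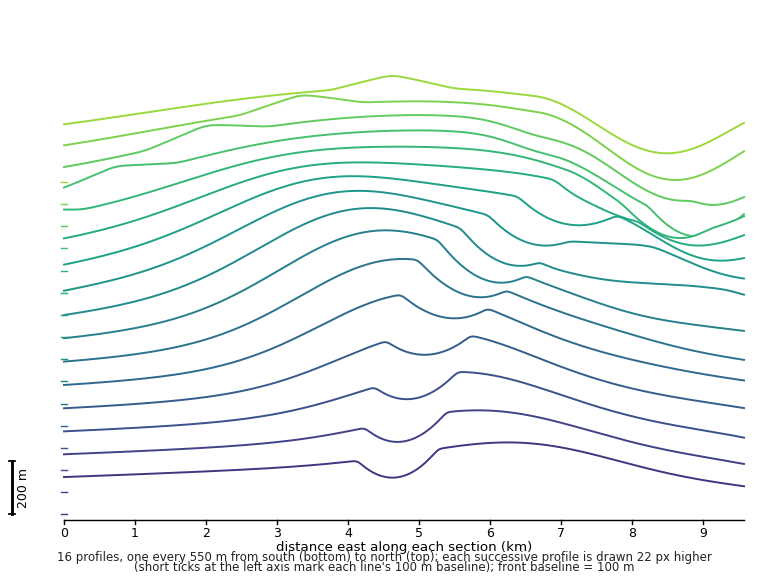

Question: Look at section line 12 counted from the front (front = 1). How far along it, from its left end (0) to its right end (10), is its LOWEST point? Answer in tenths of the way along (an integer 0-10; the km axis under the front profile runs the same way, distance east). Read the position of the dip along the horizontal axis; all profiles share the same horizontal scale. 9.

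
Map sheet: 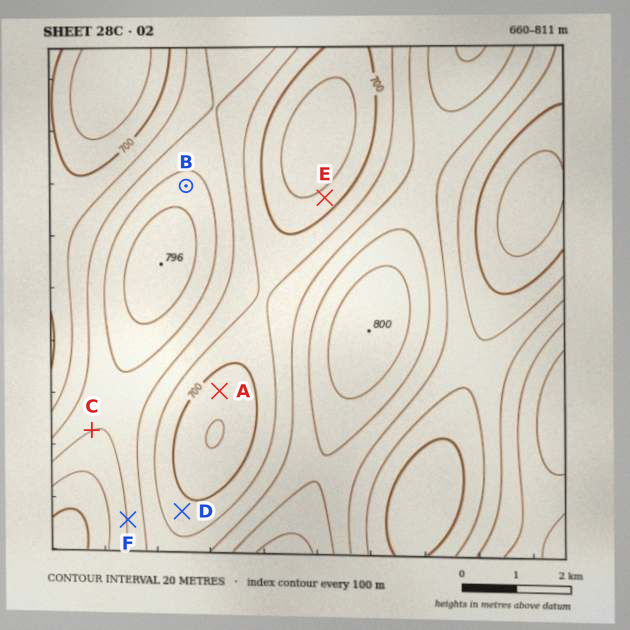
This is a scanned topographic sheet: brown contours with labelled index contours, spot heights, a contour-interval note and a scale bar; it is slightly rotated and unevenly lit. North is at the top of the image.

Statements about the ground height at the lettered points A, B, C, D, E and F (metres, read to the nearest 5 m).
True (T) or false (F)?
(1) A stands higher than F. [F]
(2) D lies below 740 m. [T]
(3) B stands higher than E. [T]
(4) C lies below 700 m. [F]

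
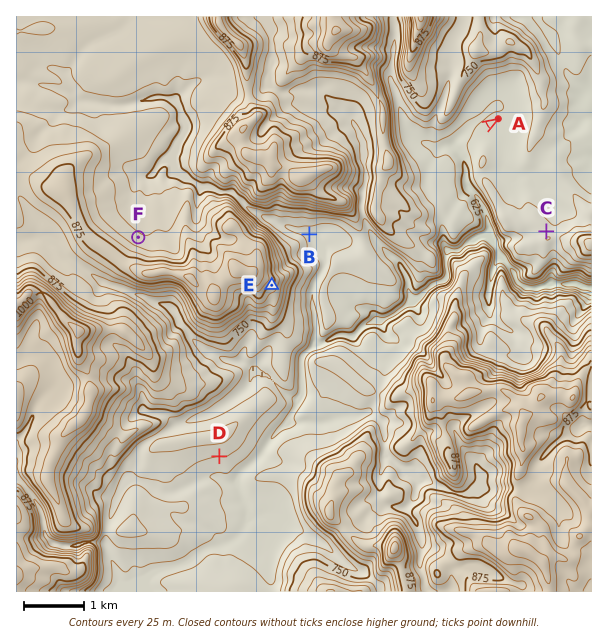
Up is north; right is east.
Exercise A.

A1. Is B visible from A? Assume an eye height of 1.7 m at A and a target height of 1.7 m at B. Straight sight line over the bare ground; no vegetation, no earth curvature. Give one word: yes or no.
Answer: no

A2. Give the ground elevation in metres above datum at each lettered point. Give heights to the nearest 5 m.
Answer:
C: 690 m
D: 700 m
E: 875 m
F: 805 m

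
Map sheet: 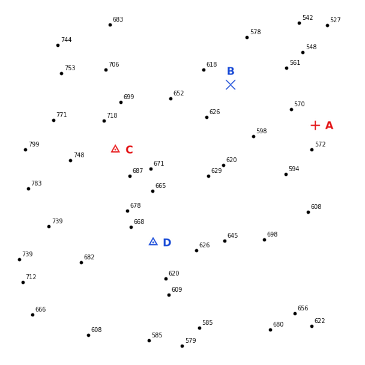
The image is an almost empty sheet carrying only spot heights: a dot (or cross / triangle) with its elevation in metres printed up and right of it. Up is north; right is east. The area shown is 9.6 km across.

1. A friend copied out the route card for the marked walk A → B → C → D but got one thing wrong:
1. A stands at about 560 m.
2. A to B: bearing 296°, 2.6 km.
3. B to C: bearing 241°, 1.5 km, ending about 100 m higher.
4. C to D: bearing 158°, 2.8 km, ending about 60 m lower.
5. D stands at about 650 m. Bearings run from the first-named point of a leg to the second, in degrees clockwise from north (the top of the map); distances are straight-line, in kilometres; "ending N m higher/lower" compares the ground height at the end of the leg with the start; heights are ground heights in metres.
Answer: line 3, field distance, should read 3.7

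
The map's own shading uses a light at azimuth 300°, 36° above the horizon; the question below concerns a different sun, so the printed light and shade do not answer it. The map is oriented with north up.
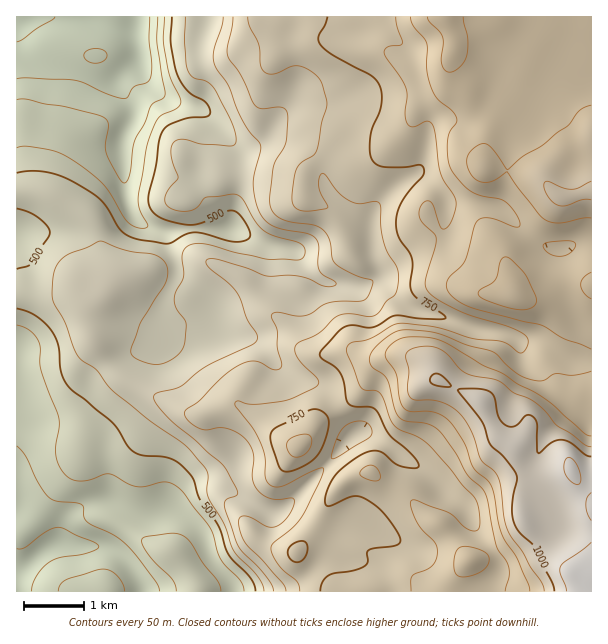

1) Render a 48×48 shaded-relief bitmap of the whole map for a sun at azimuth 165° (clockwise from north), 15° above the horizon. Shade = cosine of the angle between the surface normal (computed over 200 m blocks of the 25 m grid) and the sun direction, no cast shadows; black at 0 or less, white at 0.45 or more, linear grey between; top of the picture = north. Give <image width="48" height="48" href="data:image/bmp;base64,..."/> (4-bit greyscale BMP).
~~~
<image width="48" height="48" href="data:image/bmp;base64,Qk32BAAAAAAAAHYAAAAoAAAAMAAAADAAAAABAAQAAAAAAIAEAAATCwAAEwsAABAAAAAAAAAAAAAAABEREQAiIiIAMzMzAERERABVVVUAZmZmAHd3dwCIiIgAmZmZAKqqqgC7u7sAzMzMAN3d3QDu7u4A////AGVWZmd4q7mHebzMyod2ZniHZ5u5d6upiIZVVVZoq7qHet3M3Jd3Z3d2Zpu6iKuYiKhUREV6u7mHi+7bu6iIiHdmZnmZqqqGZ8uHZ3irqHd3is2naJmIiHd3iGVXvLl1Vqu6q8zKdVV4malzJImYiIiaqXRHrLmHZ4rMu8uoZVaKuXZTImmYiJmqmGZniqmYiIm8upiIiIicyVR4U0iqmaqoZWeHeImZmJmsy6mau6qrp2e9tkaru7qXVXmYd4mZmJmrzcu7zLuoiInO/GSLzLl2eJvKd4maqJmqvMy7zMyoiIib/8U3qpdmirzcmIiamJmZqru7vMu7qYd53/tCNWZoq7rMqZh4dpmImaqqu8zMupiIrP6DEliru7mbqahlQpiHiaqaq83dy7qXZ63IQ2vcu7qZmJljEoiHiZqqq83czMuFNGrMqJ3+3Lqpd4liNYiImaqqvMuqvLl1M0et7Kv//cuph2ZUaIiZmaq7updmiZhmVEWL7anP/tuZhkNGeImaqqu6l2VVVnd2VUZ5vbic7bhmYxJXeImZqqqYdVVVRFd2Z4iZrLh4qXQiIhRmZoiIm7qHZmVUMzVmibu6mrqHd1QyI0Z3d4iIm7qIiIdlQyNXmZmpdoh2VEMzRWd4mZmImqmZmYiHZURndlVmUhIhAAASV4iaqruqmImZmZmIh3iIZUMzMAAAAAJGi8u7qty6mJqqmZmYiJmodVQhEQAAA3ve//26qsy6mZq7qZmZmZmHZmQhIzI2nO///9y6qqmZmZqrupiZqph2d2QzRVWLzdzLuqmZqnd4iIiaq5iau5hmZmZ4mGZ4mYd3iIiIiGZ3d3d4mZiaqXVURFm8yph2ZmZnd3d3ZmZmZmZmZneIZDM0RGiruqqHZmZ3d3d2ZWZlVmZUM0RDIRNniYeZmZqph2Z3d3iId4d3d4dTI1UzM0at/9qZqZmqmHZ3ZorMuqqZmYdUabupmZrf//2pqYeJmHdmZ5ve7cu6mHZmm93d3cu83uyZqoZomHd3iavO7ruphlVneJqr3sqImqmZqpZWeJmru7qqvIh2VVV2VXiJvLl3eJmZq7hUabzdy6mHeFVUVVZ2VXiZmZd3d4mZq7uWabvMuYh3ZkRFVmd3VXmYh3ZmZomZmry6iJmZmGZ4h1VWZ4iHVXiIdndlZniYiau7l3d3h2VniGZneJmWRFZmZoqXZ3iIiImrl2ZniHZneHd3eImWQyNVZ5u5h4iIh3ebp2d4iIh3d3d3dneHUxJFeaq6h4iIh3eKqYmIiYiHdmZmZVVnZDV5mpq7qIiIiHeJq6qYiZiIdlVVVmZnZWm8upm7uYmZmIiJq7qZiZmIh1Vmd4iHVoq8uqq8uqmqqqmYmqmZiZmIiGZ4iJqXZomZq6mru7u7u7qIiamZmZmYiWeIiJmYd3iIeZmJq7u6qql3eJqZmZmZmVZ3d3eIdmeHVomJmamZiIiJiJmZmZmZmWVmZmaIdVeHVXmZmIiIh3ibqZmZmZmZmXZVVWeJdUaIVGmZmIiIiIibupmZqZmZmQ=="/>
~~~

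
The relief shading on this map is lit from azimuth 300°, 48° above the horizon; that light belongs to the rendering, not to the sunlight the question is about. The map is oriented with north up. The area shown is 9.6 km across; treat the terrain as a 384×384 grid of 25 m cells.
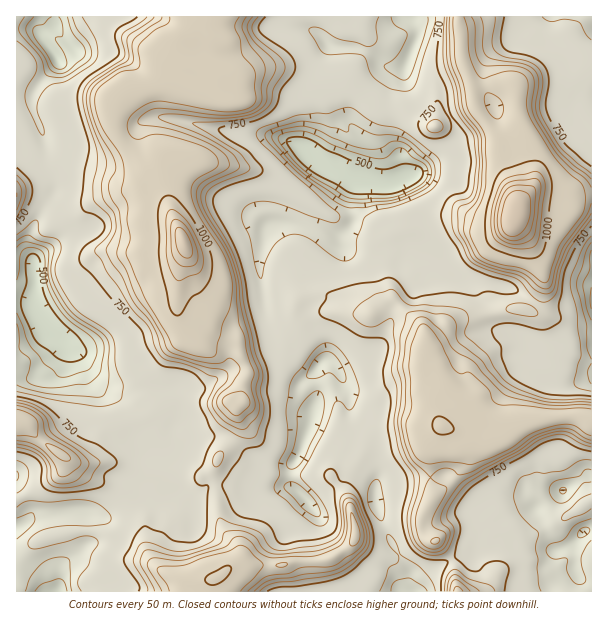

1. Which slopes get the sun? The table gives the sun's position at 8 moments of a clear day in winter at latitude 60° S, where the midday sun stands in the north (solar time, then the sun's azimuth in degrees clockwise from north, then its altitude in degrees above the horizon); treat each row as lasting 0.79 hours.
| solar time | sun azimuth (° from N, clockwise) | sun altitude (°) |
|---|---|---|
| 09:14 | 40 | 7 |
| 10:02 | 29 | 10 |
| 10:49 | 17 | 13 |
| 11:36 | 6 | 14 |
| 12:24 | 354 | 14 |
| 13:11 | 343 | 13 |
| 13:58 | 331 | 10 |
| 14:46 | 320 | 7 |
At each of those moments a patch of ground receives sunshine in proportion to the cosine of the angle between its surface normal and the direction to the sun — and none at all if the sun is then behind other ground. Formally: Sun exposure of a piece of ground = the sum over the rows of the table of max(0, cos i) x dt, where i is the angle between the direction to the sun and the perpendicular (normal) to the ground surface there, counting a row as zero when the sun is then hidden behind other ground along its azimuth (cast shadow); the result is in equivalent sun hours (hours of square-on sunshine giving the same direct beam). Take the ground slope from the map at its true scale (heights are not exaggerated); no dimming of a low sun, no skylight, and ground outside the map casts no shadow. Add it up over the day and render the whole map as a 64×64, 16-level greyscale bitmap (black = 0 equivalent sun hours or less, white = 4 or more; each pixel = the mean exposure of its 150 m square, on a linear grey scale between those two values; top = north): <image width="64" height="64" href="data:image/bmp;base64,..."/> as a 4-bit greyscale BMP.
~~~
<image width="64" height="64" href="data:image/bmp;base64,Qk12CAAAAAAAAHYAAAAoAAAAQAAAAEAAAAABAAQAAAAAAAAIAAATCwAAEwsAABAAAAAAAAAAAAAAABEREQAiIiIAMzMzAERERABVVVUAZmZmAHd3dwCIiIgAmZmZAKqqqgC7u7sAzMzMAN3d3QDu7u4A////AFMQAjNFVEMyI0RDMyAAAAAAABIiIhERJYvKhURFZniXQyECZVVEMREkVVVDQhAAAAAAASIxEREUvcqFNFVEVlRDMiNnZUMhJImYZmVEMhEAAAAAEjIREQKJdmZURFZVM0IiIkVVREV63v7Jh2WKzadlMQACMyEAAEVVeHVUV2REQhABJXZWeK3u7//8mKzv//7rMAJEMQAAJERVVVVVVmV1MhESNVVoupiJu6mrmIiszMyCI0QyEjIkREREVCADZ4h3ZTIkVEeIZVVmad3JZVZ4iXVlQzM3qURERERVQiEDJGZ3d3dlRWZVVVV6zKhlVYl1VZZDNERphURERFZTIQABIhASMiRFZVVVVWh2dmVppkRHhlRGYzMyEjM0VUVDEAAAAAABI0VVVVVFZlZVVohBJGp1REd1IQAAESMhJHZCMQAAAAE0RVVFVEVlVVVpgwE1zVM0NXZSAAAAEAASElZTEAAAAjRVVERENVVERFYwAjWYQjQ0VnYQAAAAAAAAFEISEAEkREREREQyI0REMhEjNWUxMzM0QhAAAAAAAAACEQExASETRVVERVMSRERFd1VmVEMzIRAAAAAAAAAAAAAAABFGdlVVVVREVTIzMzNHdWZURDMRAAAAAAAAAAAAAAAAScyodlVVVERGYxESMiNmVUVEMyIjMzMyEAAAAAAAABff2oZVREVVREVSAAJEM2dVRVREM0REREREIAAAAAAASruGZURERFVEQyEAE0REV2VFVEQzRDM0VVVDEAAAADRXh2VVRERERERCAAEjRFRGZVVEREVVRVVVVVVCEAATeruWVVVVVEMzNDIAABNFVERVZkRFd1VWVVVWZmZmVFb/+3eImYZURDMiMxExNVRDI0ZmVEVmVVVVVXmavO/////bu7qYdURDMhEWh3d3VEMSR2ZUNFRFVVVWaL3/////3cu6mHVVQzMiEAGMh1RERTJHdURDRUVVVneKztuHeLxmZomHdkMzMiEAABWGNEQzVmZTNEM0RVVnaKu5dVREVjNWZoh2QzMyEAAAAVZmVDElZTNERDRFVXd5qXVVREREVFd2VVZEMzIAAAAAFJdUQxAiI0RWZVVWeKqHVVRERDOHdlMyJFQzIQAAEjI2hUREIAAjREZlVVeKuoVERERERkZlMiERNDIiIiNEQ0ZlREQxATMzI1ZlaImXZURERDRVVUMhEAATMiIjREQ1Z2REREMjMgACZ3aIRVRDMiIiNFVlMyEAACMhESNERDRYZEREQzIRABNniZYyIREQAAEkVXQyEAATMhABM0REMkdlRERDISMyM0armGQyEAAAEkRXUzIREjMyEBJDRERDV1VFREVmZ3dTWsuqhlVDIgATRGYzMhE0MyIRJEMzRENWVEVURFZnd2R5mYd2UyIQAAE0ZSIiEkQzIiJEQyIjRFVUVVZmZmeJmZZWZmUzEAAAATRUIRIjRDIiIzQyEBNFdlVVVVZmd4mZhUVEQyEAAAACMzIQAkRDIiEjNDIAFEaGVFVVVVVmZWdlREQyEAAAACMyIhACZUMiISNEMgA0WIZVVVVVV4dVVVVERDIAAAABMyIjAABVVTI0RERCE2Z5hVVVVVaIdlVVRUREMhERAAAjISMAABRXiXZlRFQ3h6plVWZWd2VEVEREREMhIiAAADMhEQAAE0RolkREVXmJuVVEZ3h1RVZVVEREQxE0MQACNCERETM0QzRVNERHuoumVURVZUQxNmVVRERDNWVDMhNEMQERJERDISRVVFrJmmREQhEjMiNEZ1VURERVdVVUM0RDESI0VUMQElVVepeWMjIzMzIjaarMuoZUVminZ2VERERCMjRURDIiNFV4Z1EBIhEiI0arzd7//aZWm7l4h3VERVRkRERFRDREVVZUEAASIjNEe8uYd3ec3HVnh2i8t0RVVqdEREVWZkVVVUIAAAATNFjdp0MyIRJIlURWWN/rdVeapkRERFZ1VVVVQxAAABNFjLdCEAAAAAFVQ1ZWrMyWat1lREREVENFVVVEQzRXdVjHIAAAAAAAACQzRVVniXat2lVVRERDIkVVVVVnmqdEekAAAAAAAAAAAiI0RVVVacyFVVVEQzISVmZmeb23MzZyAAAAAAAAAAABIjRVVVV7uFVVZURDISRoiZvMpAABIgAAAAACIQAAAAAiI0VVVqp1RVVUREMiNFebuWIAAAAAAAAAATMQABIzIiEBR2VYuFRFVkREMyNEMiIAAAAAAAAAAAABIREiNGiWIQJ4ZWmWRFVWRERDNEQgAAAAAAAAABMiEREBI0REVWQyJXVVZ2REVVVVVURVRDIAABEjREMyMzQzQyJFVVVUUzRFQ0RERERFRGdlV4ZURDIjNEREVVVDNERERFVmeFRDNEQiNEQ0REQySbp53IVVVERERERVQyEkREREVoiJZEMjVlVVVVREREM5/9rP+5hlRERFVVZTIiRVVVVXiHdkQiNomZmpdVVERViIrKnf10RERVVWd3ZWVVVmVWZURXVDNGi9//2VVVRXqDNndmhkRVVVVVVnial1VomYdCIjdlRFZ5vuyWVVVYu0FDI0Q0ZlVVVEQ0arqGVXdUQyIzJXVVVVZ3ZlVVVWqmJDESREepdVVERFaKl2VnUhESRVU0dlRVRERVVVVWhUFFMhNFndy5ZVREVmVVVVQRNERFaHVnZFVUNFVWZmZiETMzNFVpvLhVREQyESNDMiNERENXZVVlZ2VERVeImF"/>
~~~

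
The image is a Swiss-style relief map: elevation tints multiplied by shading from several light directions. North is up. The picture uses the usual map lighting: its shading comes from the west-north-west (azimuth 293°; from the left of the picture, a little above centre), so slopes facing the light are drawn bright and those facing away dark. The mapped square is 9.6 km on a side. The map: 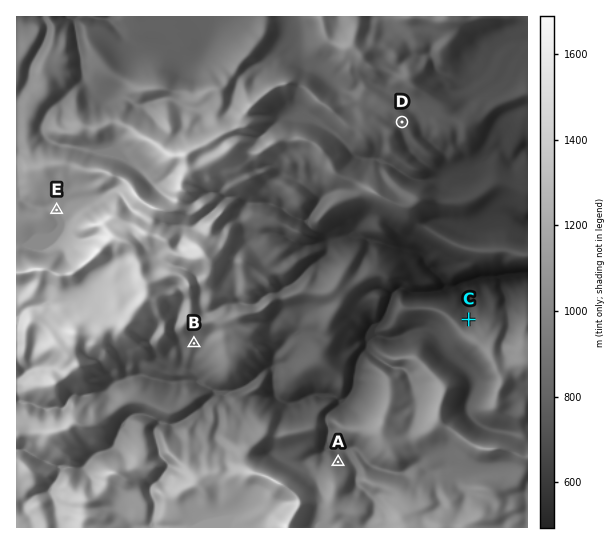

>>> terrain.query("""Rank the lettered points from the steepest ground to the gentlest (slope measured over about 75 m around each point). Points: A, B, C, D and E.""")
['C', 'A', 'B', 'D', 'E']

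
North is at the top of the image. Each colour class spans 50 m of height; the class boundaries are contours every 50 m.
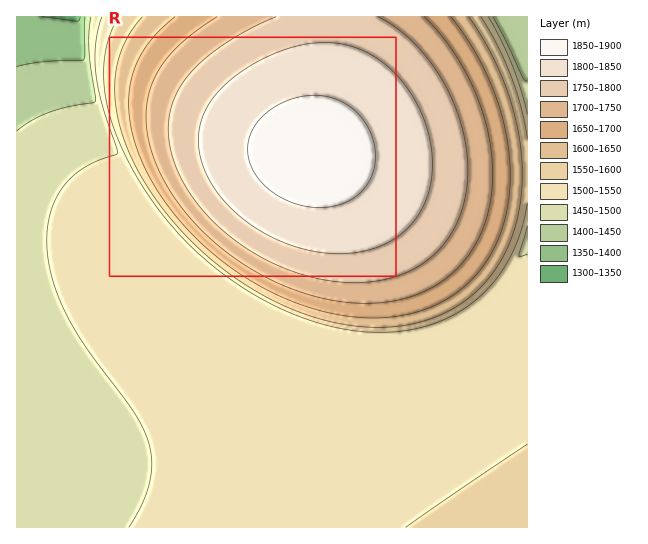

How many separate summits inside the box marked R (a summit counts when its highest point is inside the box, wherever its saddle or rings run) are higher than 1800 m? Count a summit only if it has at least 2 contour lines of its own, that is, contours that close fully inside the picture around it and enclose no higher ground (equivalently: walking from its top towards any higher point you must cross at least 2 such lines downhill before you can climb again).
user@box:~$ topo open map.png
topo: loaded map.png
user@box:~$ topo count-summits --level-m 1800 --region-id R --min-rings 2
1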